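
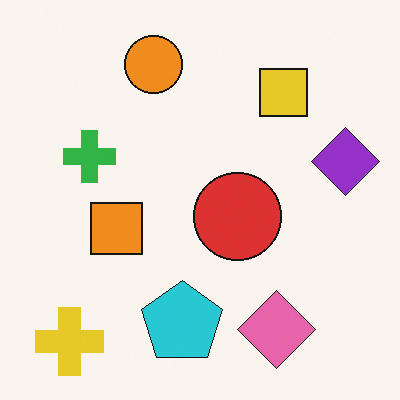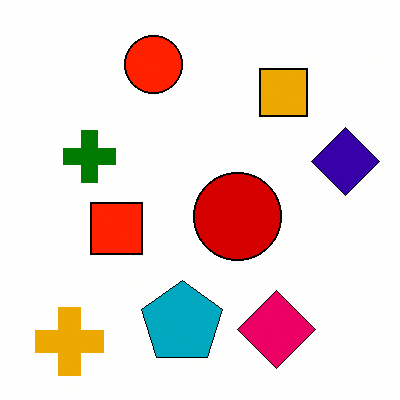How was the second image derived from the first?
The image was boosted in contrast.

Tones are pushed away from mid-grey across the whole image — a global contrast change.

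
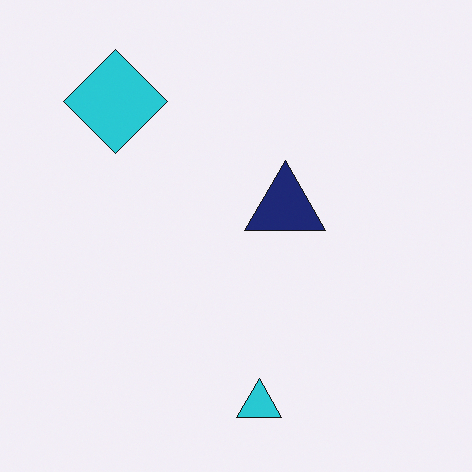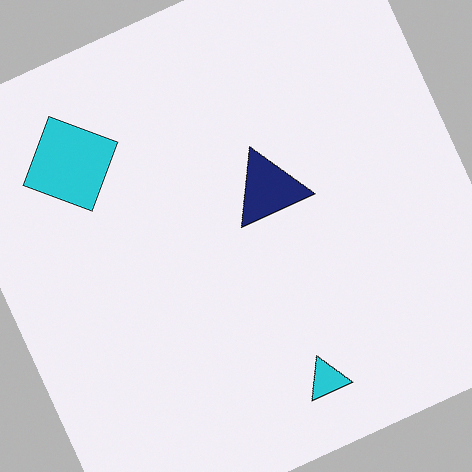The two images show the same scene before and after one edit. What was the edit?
The second image is the first rotated counter-clockwise by a clearly visible amount.

Every shape is tilted by the same angle and the image corners show triangular fill wedges — a whole-image rotation by a non-right angle.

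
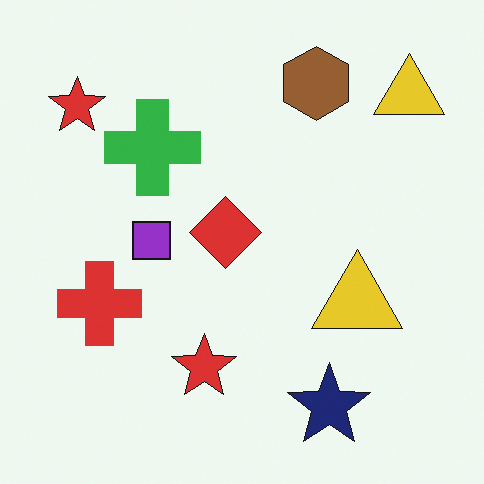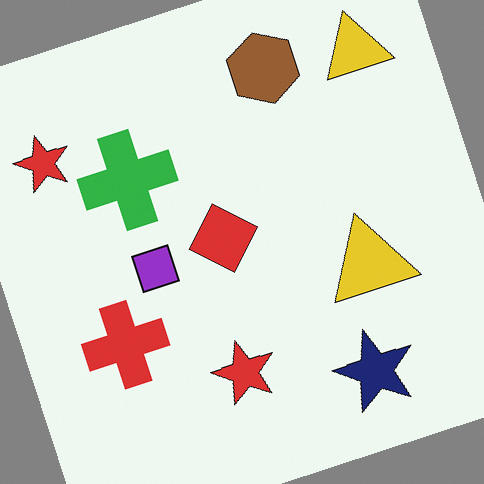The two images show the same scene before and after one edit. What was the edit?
It was rotated counter-clockwise by a clearly visible amount.

Every shape is tilted by the same angle and the image corners show triangular fill wedges — a whole-image rotation by a non-right angle.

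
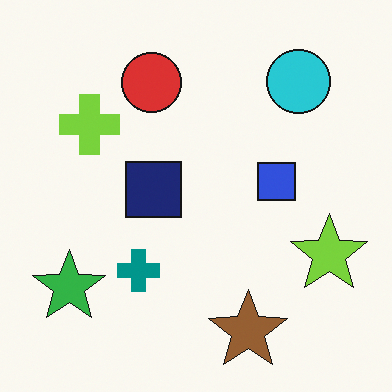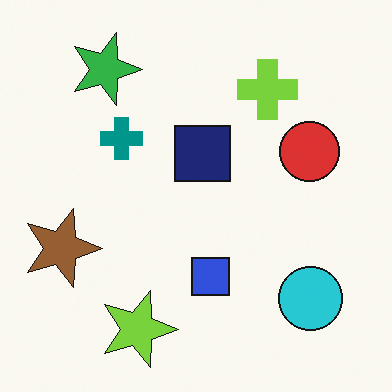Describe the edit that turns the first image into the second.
This is the original image rotated 90° clockwise.

The green star sits in the bottom-left of the first image and the top-left of the second — consistent with a whole-image 90° clockwise rotation.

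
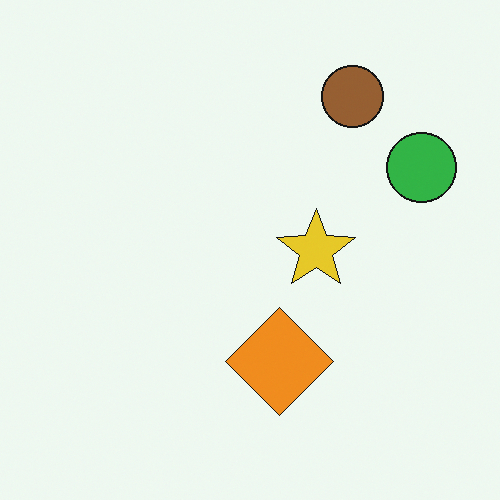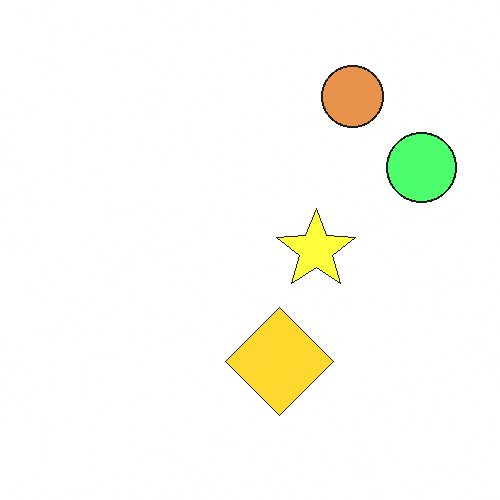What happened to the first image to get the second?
It was brightened a lot.

Every pixel — background and shapes alike — is uniformly brightened.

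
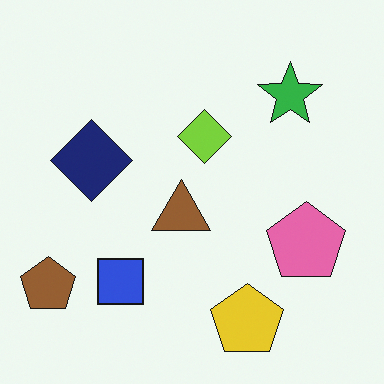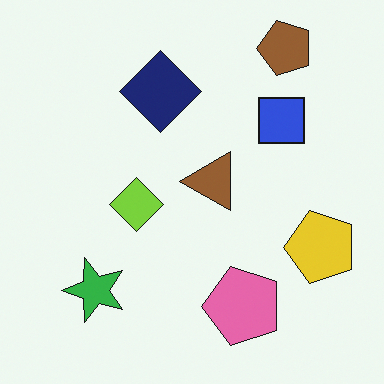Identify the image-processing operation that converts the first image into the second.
This is the original image transposed (reflected across the top-left ↔ bottom-right diagonal).

Shapes have swapped their row and column positions — what was in the top-right is now in the bottom-left — a diagonal reflection.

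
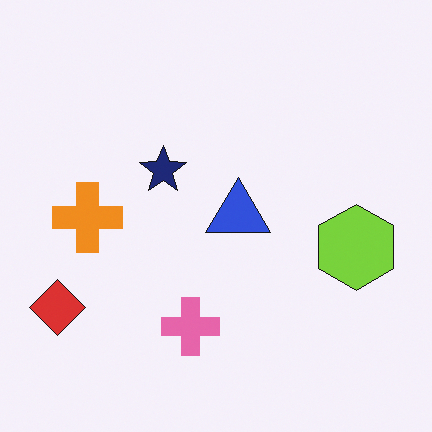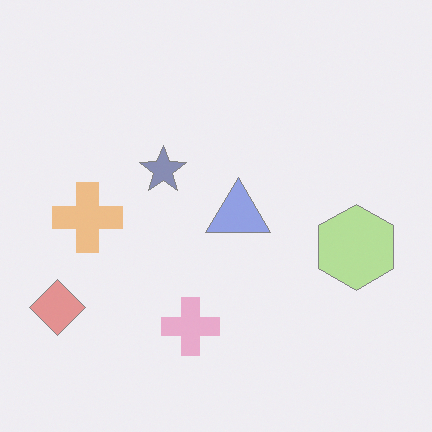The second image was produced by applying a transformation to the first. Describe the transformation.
This is the original image washed out (contrast reduced).

Tones are pushed toward mid-grey across the whole image — a global contrast change.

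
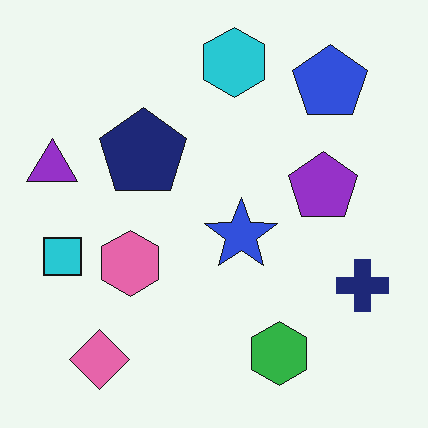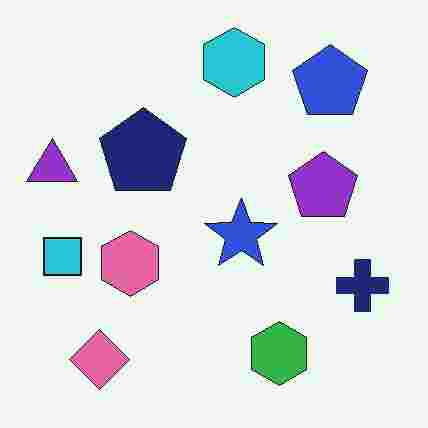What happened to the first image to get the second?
The image was degraded with heavy JPEG compression.

Blocky 8×8 compression artifacts appear around shape edges and the flat background shows ringing — characteristic JPEG degradation.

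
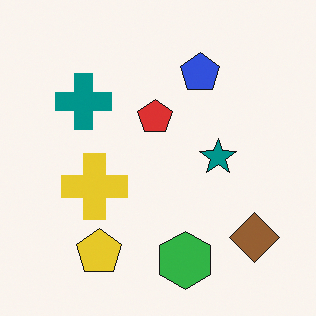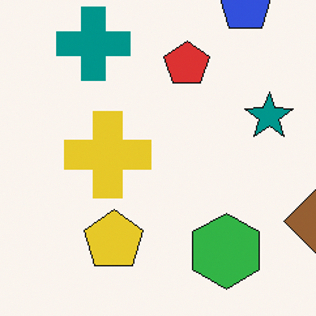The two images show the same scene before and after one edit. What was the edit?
It was cropped slightly and scaled back up.

The visible shapes are larger and the field of view is narrower; shapes near the original edges may be partly or wholly outside the frame — a crop-and-rescale.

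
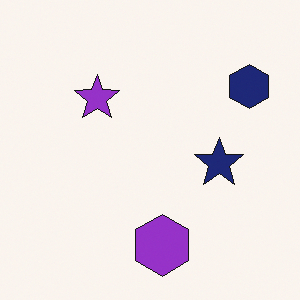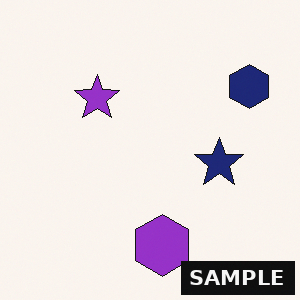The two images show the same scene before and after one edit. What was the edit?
The transformation is: watermarked with the text "SAMPLE" in the lower-right corner.

A dark label reading "SAMPLE" appears in the lower-right corner.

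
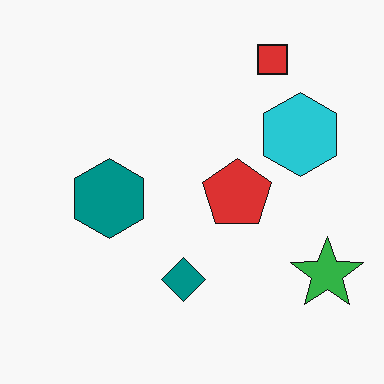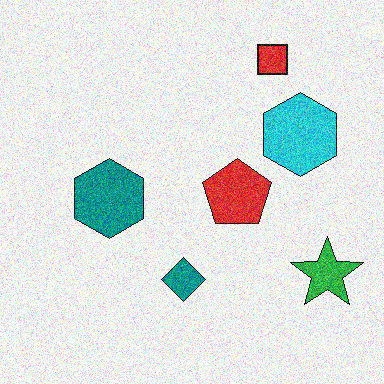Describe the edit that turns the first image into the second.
The second image is the first degraded with a thick layer of grain.

Random speckle covers the whole image, including the flat background.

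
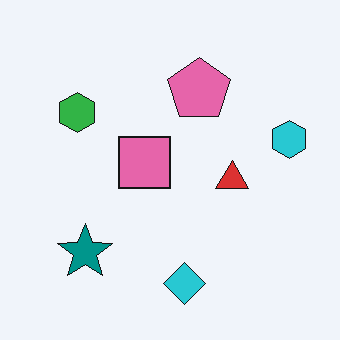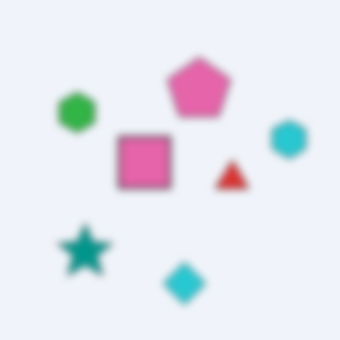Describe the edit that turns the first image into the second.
The transformation is: noticeably gaussian-blurred.

Shape edges and outlines are uniformly softened across the whole image.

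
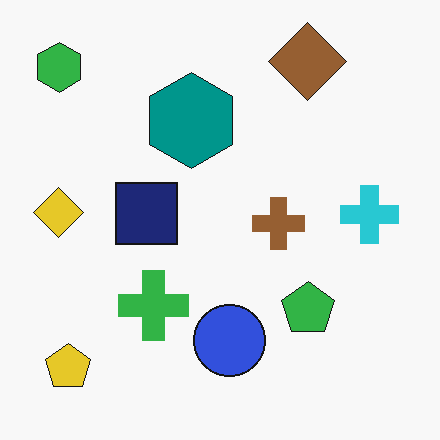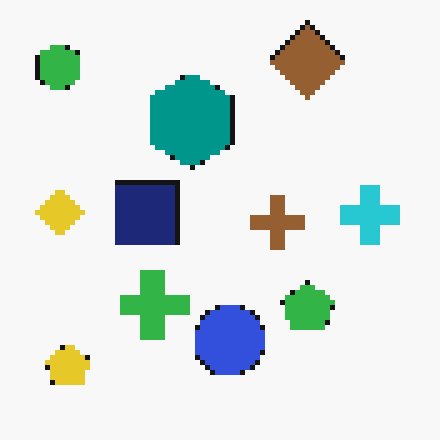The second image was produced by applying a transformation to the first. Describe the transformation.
The transformation is: lightly pixelated (a mild mosaic effect).

Shapes are reduced to large square blocks; fine edges and outlines are lost — a downscale-then-upscale (mosaic) effect.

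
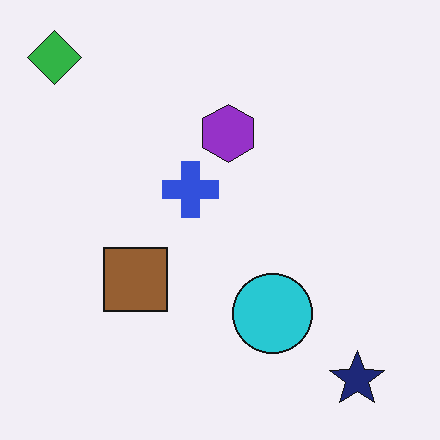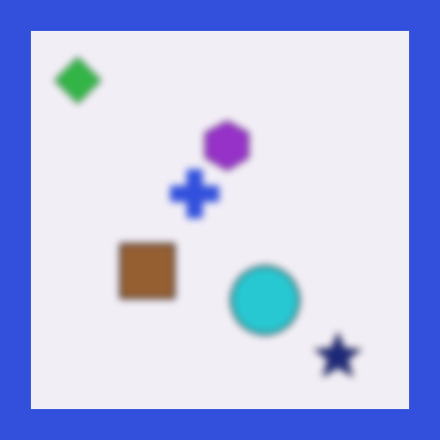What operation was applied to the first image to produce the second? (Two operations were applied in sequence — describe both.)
The image was moderately blurred, then framed with a blue border.

Shape edges and outlines are uniformly softened across the whole image. A solid blue frame runs around the edge of the second image, with the content slightly shrunk inside it.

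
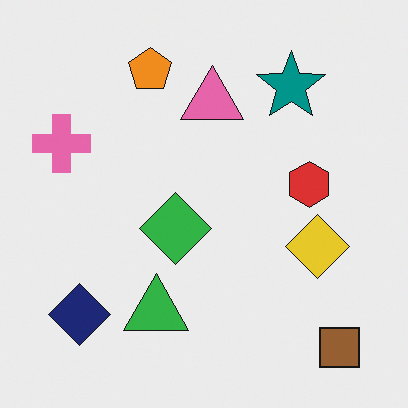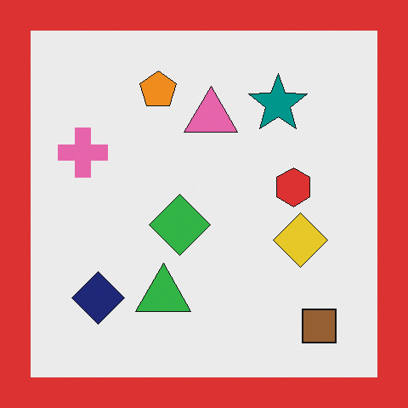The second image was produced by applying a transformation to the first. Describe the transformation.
It was framed with a red border.

A solid red frame runs around the edge of the second image, with the content slightly shrunk inside it.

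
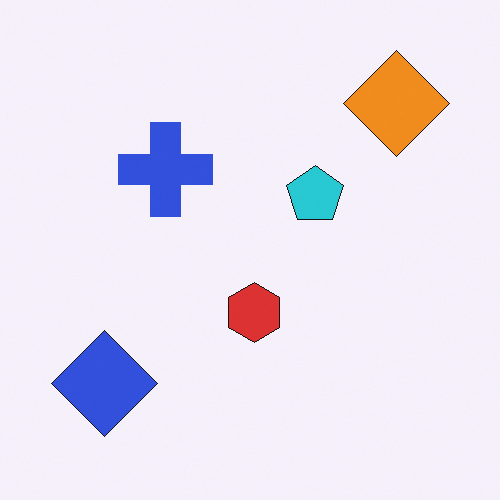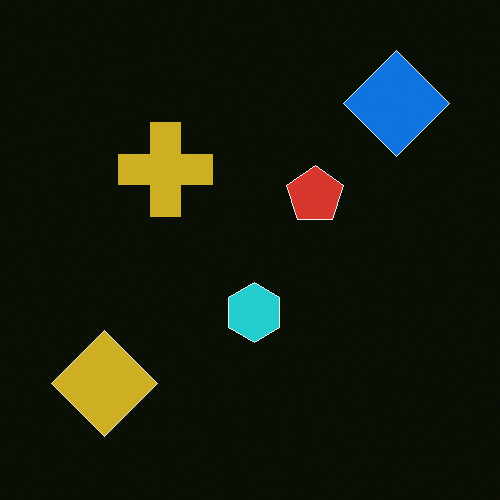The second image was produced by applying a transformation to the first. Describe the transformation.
It was color-inverted (negative).

The light background has become dark and every shape's color is its complement — a photographic negative.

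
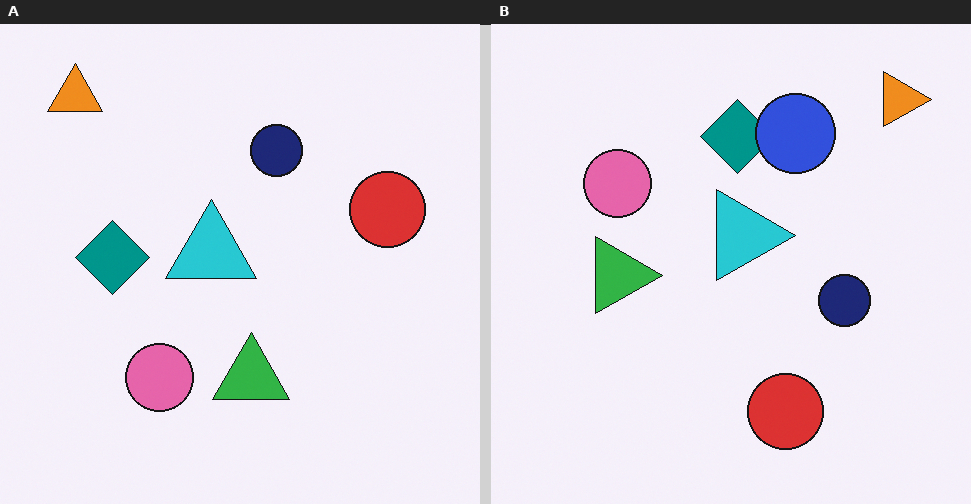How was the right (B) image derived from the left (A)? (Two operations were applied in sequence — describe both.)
Rotated 90° clockwise, then overlaid with an additional blue circle.

The orange triangle sits in the top-left of the left (A) image and the top-right of the right (B) — consistent with a whole-image 90° clockwise rotation. A blue circle appears in the right (B) image that is absent from the left (A).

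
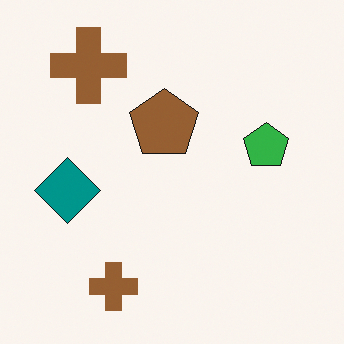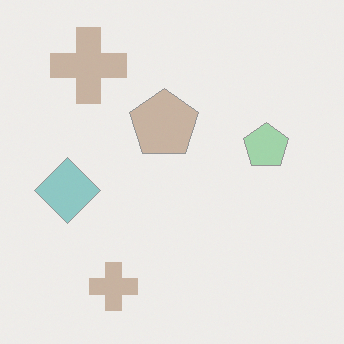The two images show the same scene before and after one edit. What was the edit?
Given much lower contrast.

Tones are pushed toward mid-grey across the whole image — a global contrast change.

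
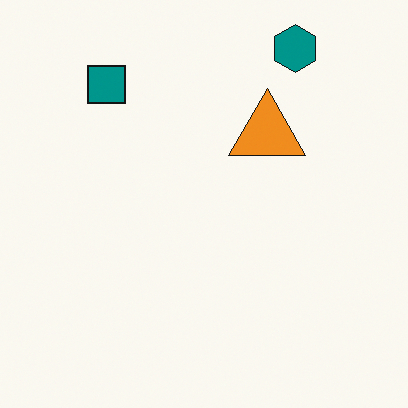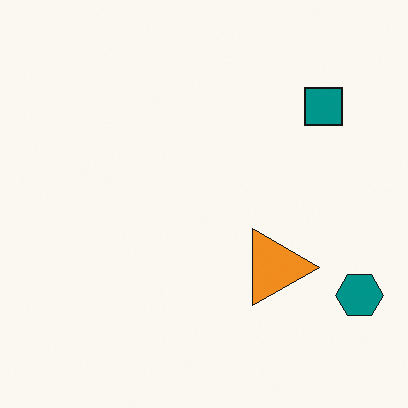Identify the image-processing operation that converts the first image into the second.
This is the original image rotated 90° clockwise.

The teal hexagon sits in the top-right of the first image and the bottom-right of the second — consistent with a whole-image 90° clockwise rotation.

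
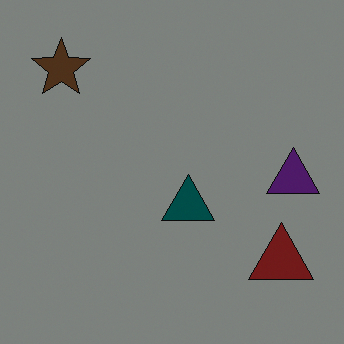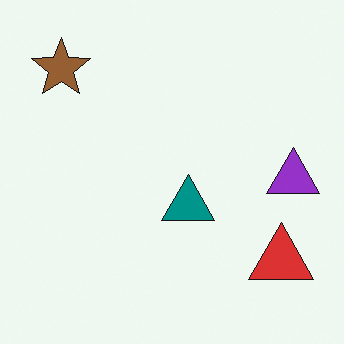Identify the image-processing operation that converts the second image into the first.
It was darkened a lot.

Every pixel — background and shapes alike — is uniformly darkened.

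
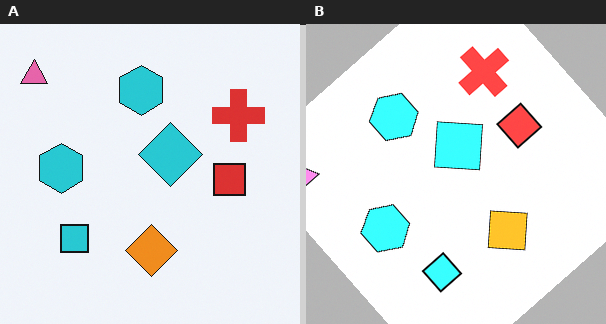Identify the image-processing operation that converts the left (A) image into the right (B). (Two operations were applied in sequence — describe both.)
The image was brightened a lot, then rotated counter-clockwise by a large amount — several tens of degrees.

Every pixel — background and shapes alike — is uniformly brightened. Every shape is tilted by the same angle and the image corners show triangular fill wedges — a whole-image rotation by a non-right angle.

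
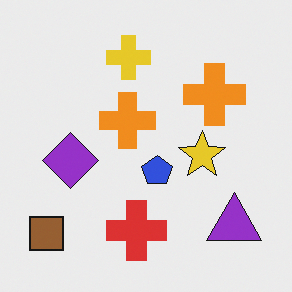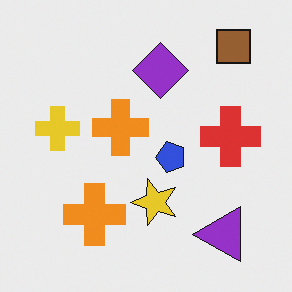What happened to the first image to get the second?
The image was transposed (reflected across the top-left ↔ bottom-right diagonal).

Shapes have swapped their row and column positions — what was in the top-right is now in the bottom-left — a diagonal reflection.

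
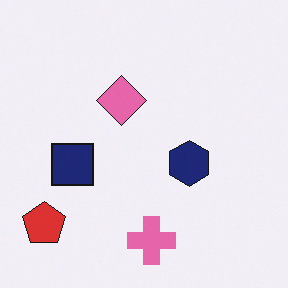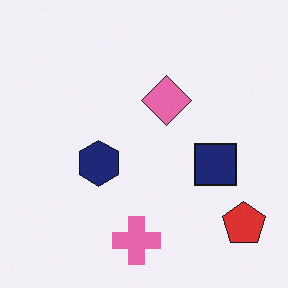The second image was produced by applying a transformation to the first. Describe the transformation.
The image was flipped horizontally (left ↔ right).

The red pentagon is in the bottom-left of the first image and the bottom-right of the second — shapes on opposite sides of the vertical midline have swapped in a mirror flip.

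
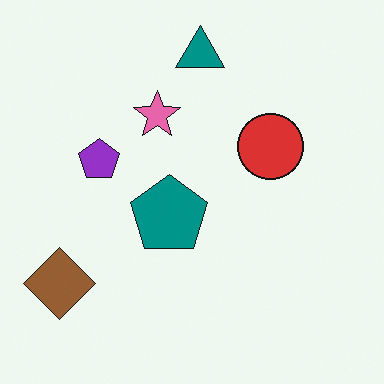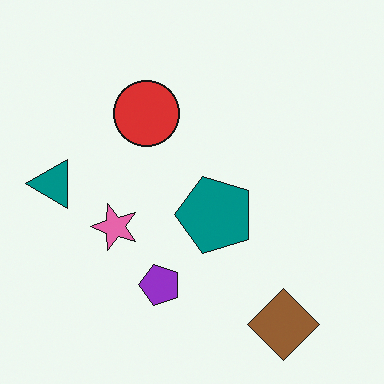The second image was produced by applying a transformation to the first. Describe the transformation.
This is the original image rotated 90° counter-clockwise.

The brown diamond sits in the bottom-left of the first image and the bottom-right of the second — consistent with a whole-image 90° counter-clockwise rotation.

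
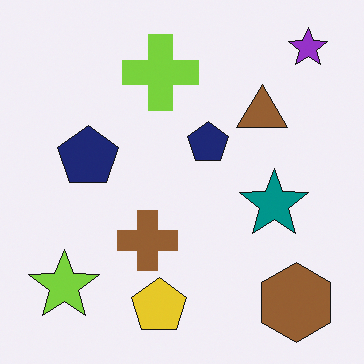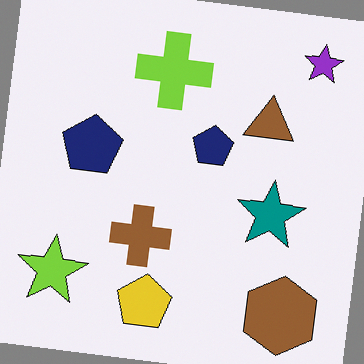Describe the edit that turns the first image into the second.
It was rotated clockwise by a slight angle.

Every shape is tilted by the same angle and the image corners show triangular fill wedges — a whole-image rotation by a non-right angle.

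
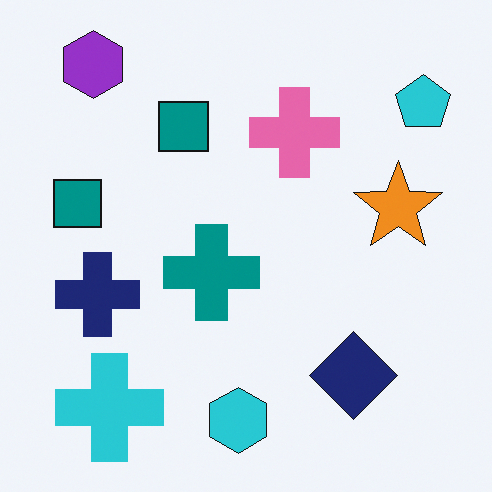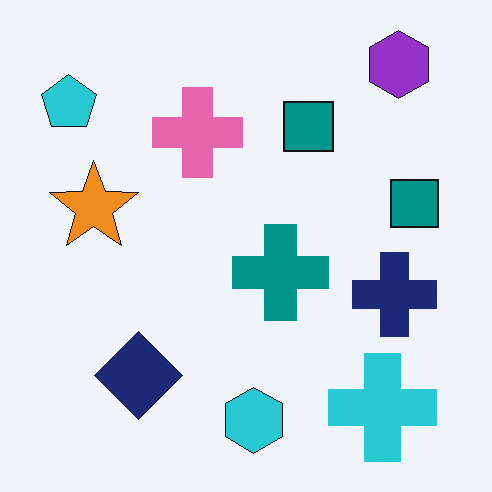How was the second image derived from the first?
The second image is the first flipped horizontally (left ↔ right).

The cyan pentagon is in the top-right of the first image and the top-left of the second — shapes on opposite sides of the vertical midline have swapped in a mirror flip.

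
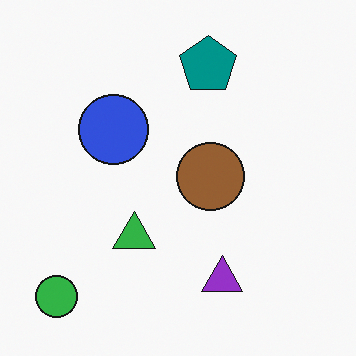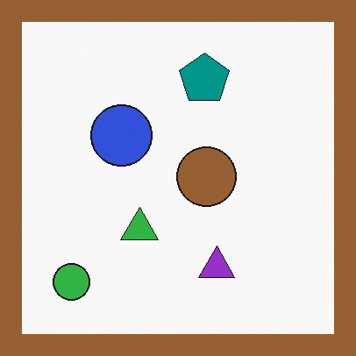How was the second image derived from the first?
The transformation is: framed with a brown border.

A solid brown frame runs around the edge of the second image, with the content slightly shrunk inside it.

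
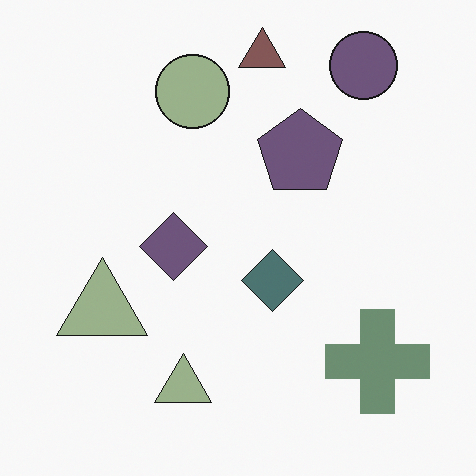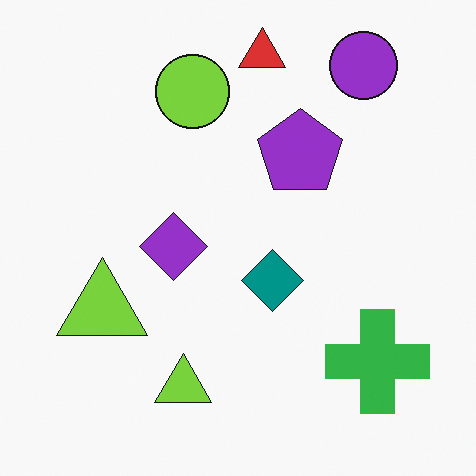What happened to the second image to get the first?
This is the original image heavily desaturated.

All colors are more muted and greyish — a global saturation change.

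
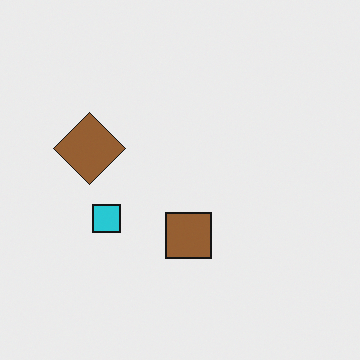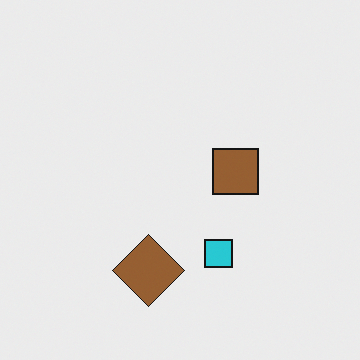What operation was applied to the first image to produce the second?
This is the original image rotated 90° counter-clockwise.

The brown diamond sits in the left of the first image and the bottom of the second — consistent with a whole-image 90° counter-clockwise rotation.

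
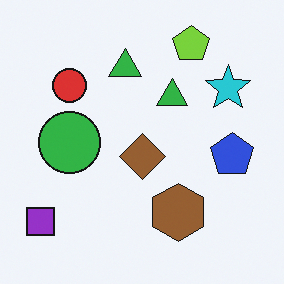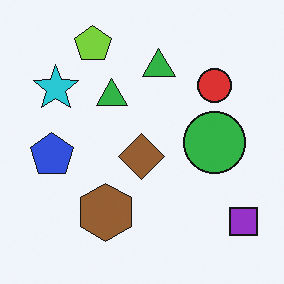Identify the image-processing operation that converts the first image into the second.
The transformation is: flipped horizontally (left ↔ right).

The purple square is in the bottom-left of the first image and the bottom-right of the second — shapes on opposite sides of the vertical midline have swapped in a mirror flip.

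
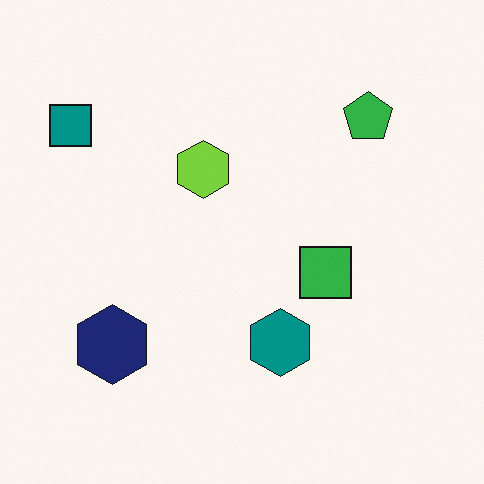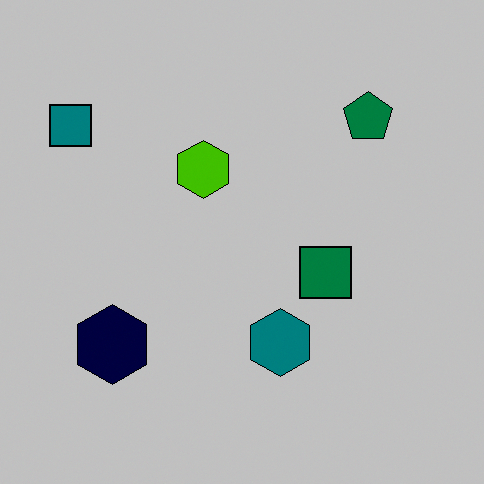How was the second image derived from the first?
The transformation is: heavily posterized to just a handful of flat colors.

Each flat color has snapped to a coarser quantized level — most visibly, the near-white background has dropped to a flat grey.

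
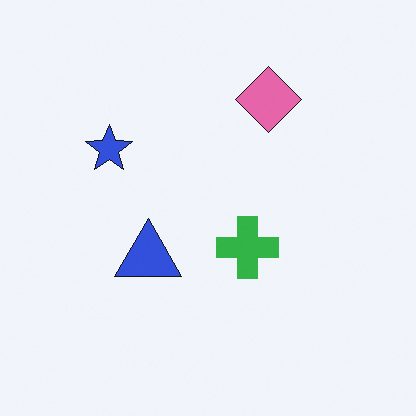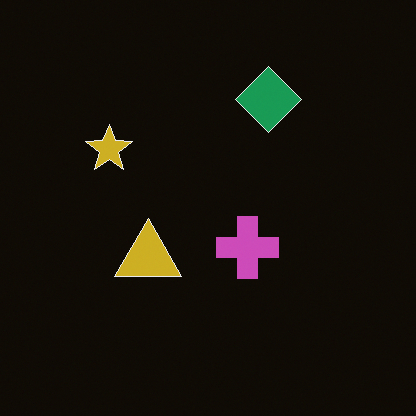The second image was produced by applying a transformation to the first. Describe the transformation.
It was color-inverted (negative).

The light background has become dark and every shape's color is its complement — a photographic negative.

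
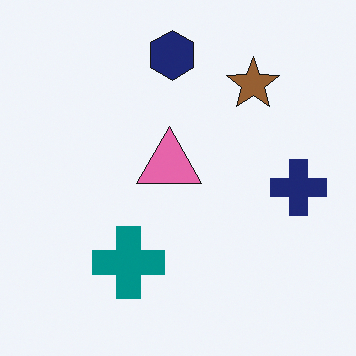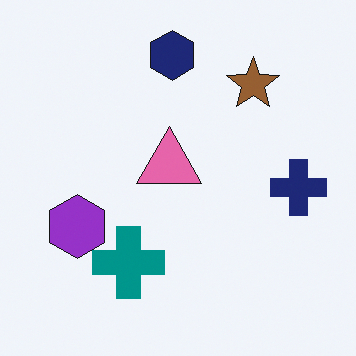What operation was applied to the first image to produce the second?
This is the original image overlaid with an additional purple hexagon.

A purple hexagon appears in the second image that is absent from the first.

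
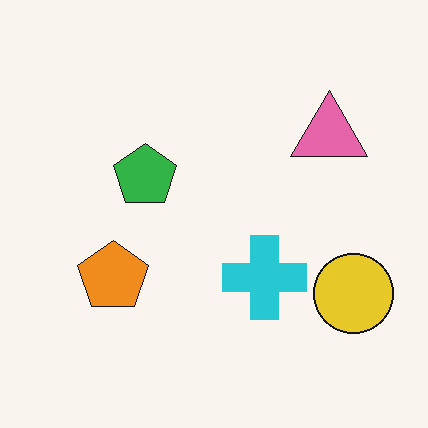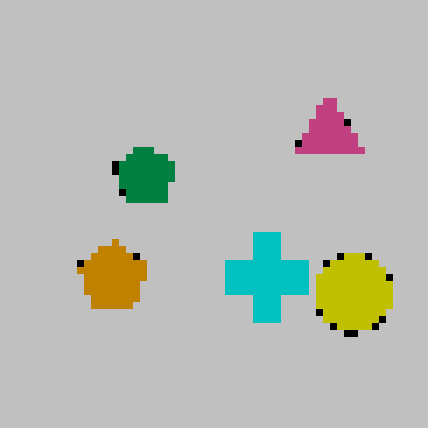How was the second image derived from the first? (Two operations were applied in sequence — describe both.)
The image was moderately pixelated, then heavily posterized to just a handful of flat colors.

Shapes are reduced to large square blocks; fine edges and outlines are lost — a downscale-then-upscale (mosaic) effect. Each flat color has snapped to a coarser quantized level — most visibly, the near-white background has dropped to a flat grey.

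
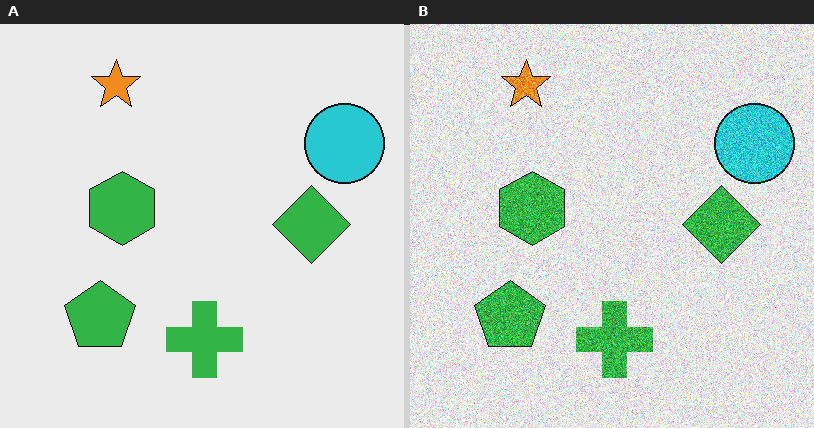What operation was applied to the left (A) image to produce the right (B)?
The image was degraded with strong gaussian noise.

Random speckle covers the whole image, including the flat background.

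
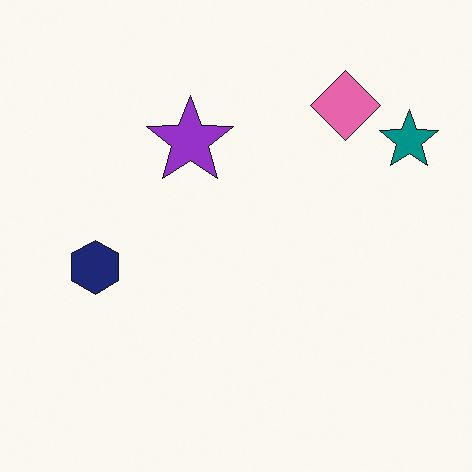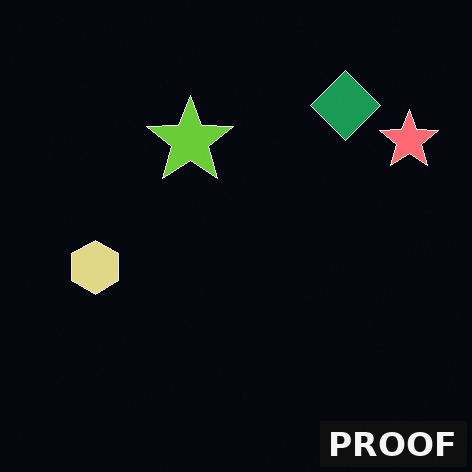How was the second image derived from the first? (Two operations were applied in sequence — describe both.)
This is the original image color-inverted (negative), then watermarked with the text "PROOF" in the lower-right corner.

The light background has become dark and every shape's color is its complement — a photographic negative. A dark label reading "PROOF" appears in the lower-right corner.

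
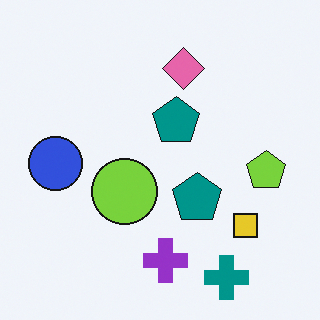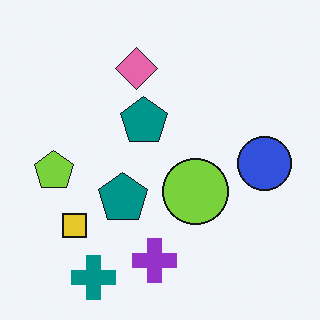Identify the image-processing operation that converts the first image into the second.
The transformation is: flipped horizontally (left ↔ right).

The lime pentagon is in the right of the first image and the left of the second — shapes on opposite sides of the vertical midline have swapped in a mirror flip.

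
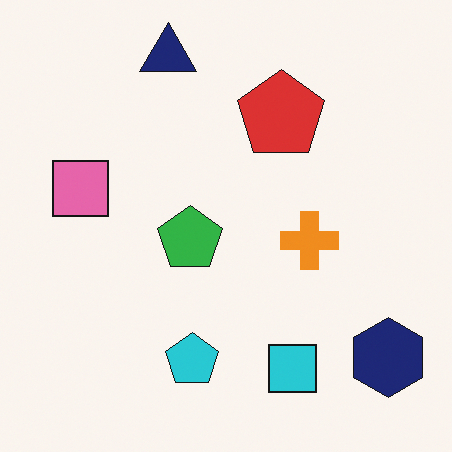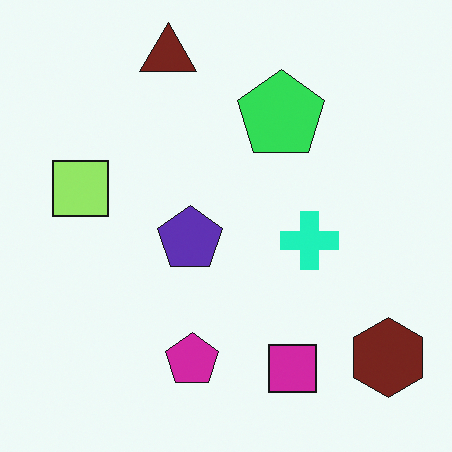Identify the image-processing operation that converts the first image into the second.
The image was hue-shifted by a moderate amount.

Every shape's color has rotated by the same amount around the hue wheel — a uniform hue shift.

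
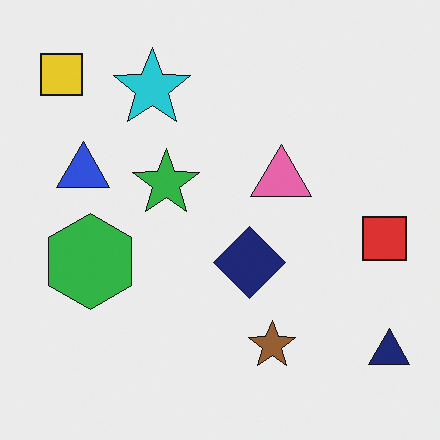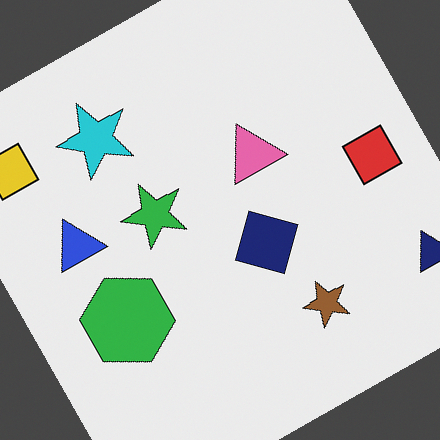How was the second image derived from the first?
The image was rotated counter-clockwise by a clearly visible amount.

Every shape is tilted by the same angle and the image corners show triangular fill wedges — a whole-image rotation by a non-right angle.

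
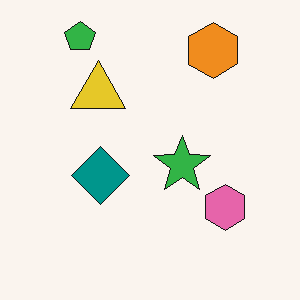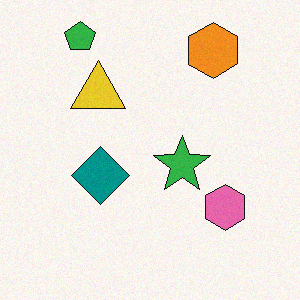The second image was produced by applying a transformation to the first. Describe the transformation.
The transformation is: degraded with a light layer of grain.

Random speckle covers the whole image, including the flat background.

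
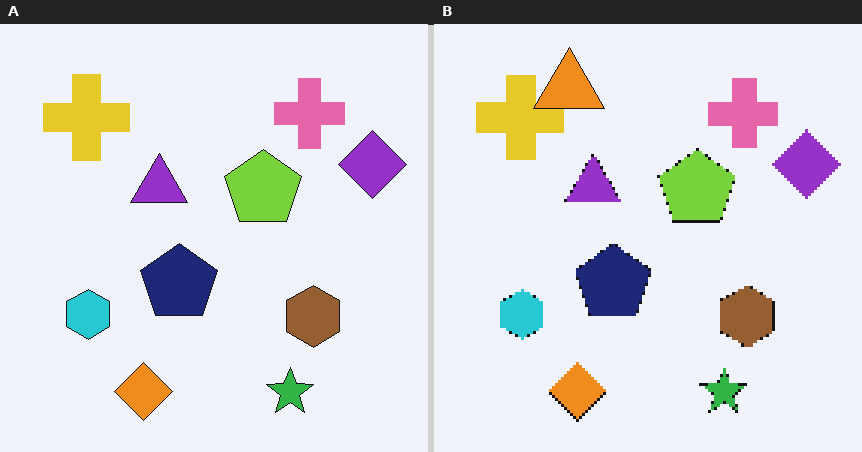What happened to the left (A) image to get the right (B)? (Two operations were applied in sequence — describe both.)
The image was lightly pixelated (a mild mosaic effect), then overlaid with an additional orange triangle.

Shapes are reduced to large square blocks; fine edges and outlines are lost — a downscale-then-upscale (mosaic) effect. An orange triangle appears in the right (B) image that is absent from the left (A).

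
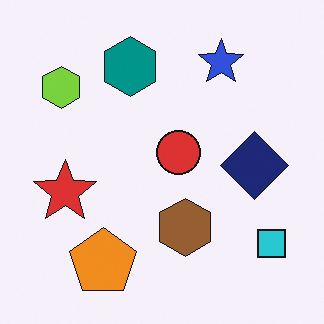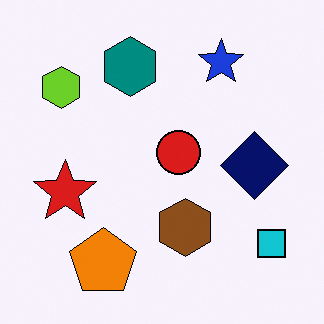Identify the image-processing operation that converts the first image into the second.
It was given slightly increased contrast.

Tones are pushed away from mid-grey across the whole image — a global contrast change.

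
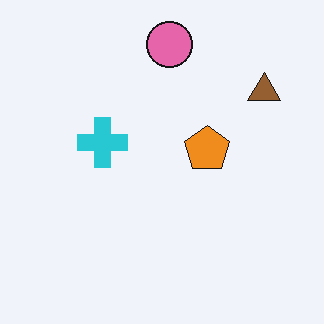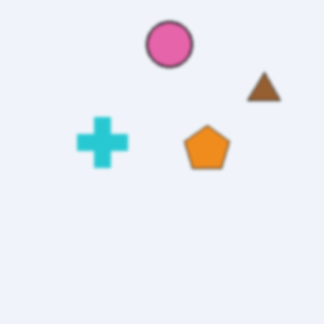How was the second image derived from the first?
The image was lightly blurred.

Shape edges and outlines are uniformly softened across the whole image.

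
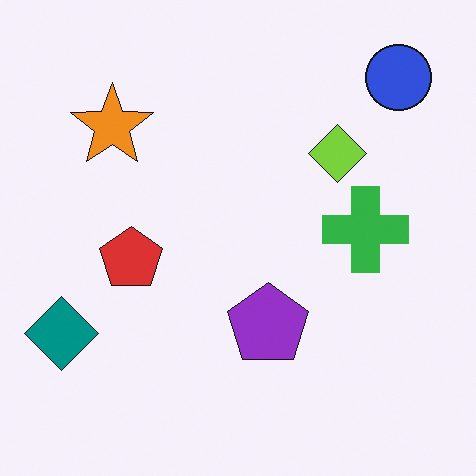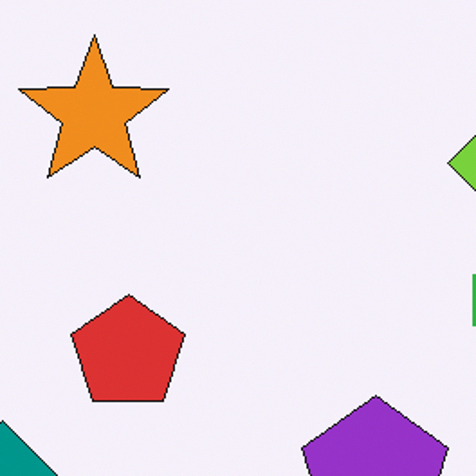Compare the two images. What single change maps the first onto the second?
The transformation is: cropped to a noticeably smaller region and rescaled.

The visible shapes are larger and the field of view is narrower; shapes near the original edges may be partly or wholly outside the frame — a crop-and-rescale.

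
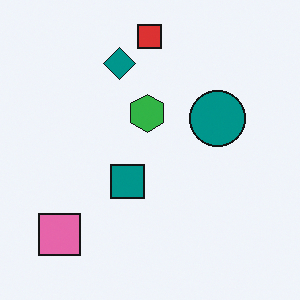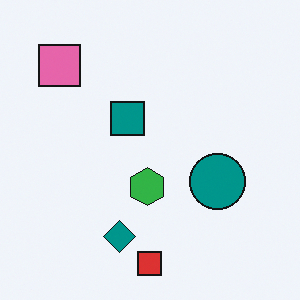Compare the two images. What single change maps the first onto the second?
Flipped vertically (top ↔ bottom).

The red square is in the top of the first image and the bottom of the second — shapes on opposite sides of the horizontal midline have swapped in a mirror flip.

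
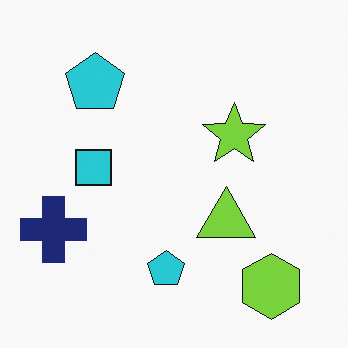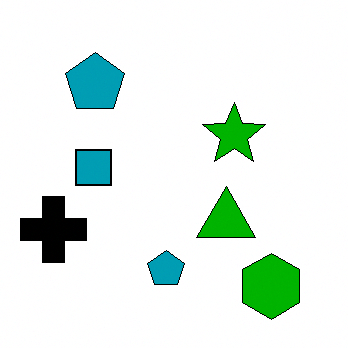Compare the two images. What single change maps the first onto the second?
The transformation is: boosted in contrast.

Tones are pushed away from mid-grey across the whole image — a global contrast change.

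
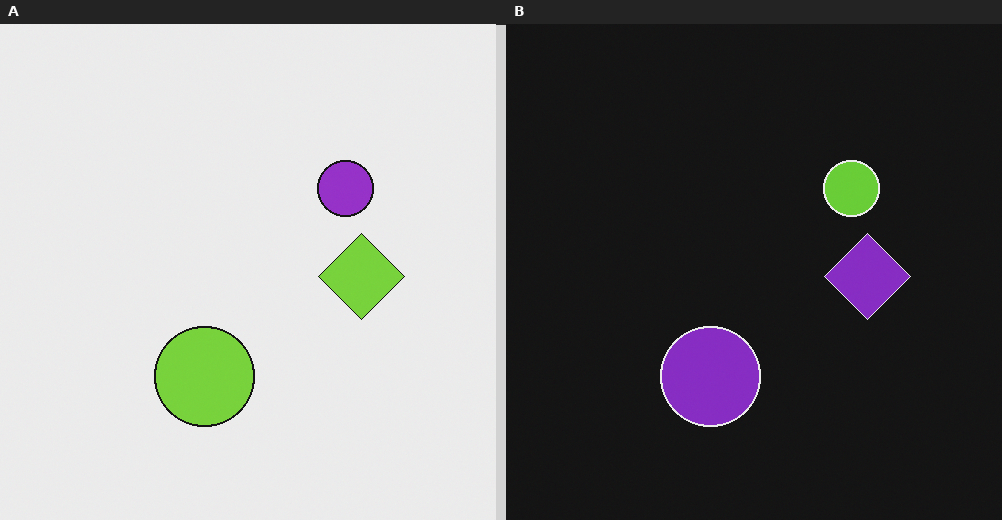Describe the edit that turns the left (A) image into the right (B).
The image was color-inverted (negative).

The light background has become dark and every shape's color is its complement — a photographic negative.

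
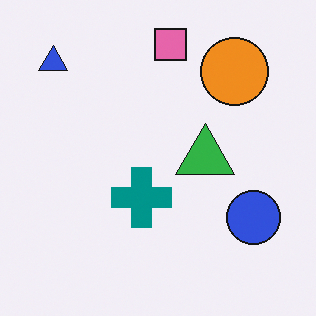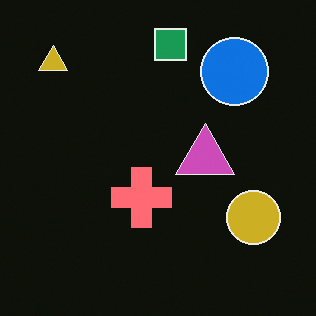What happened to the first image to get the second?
This is the original image color-inverted (negative).

The light background has become dark and every shape's color is its complement — a photographic negative.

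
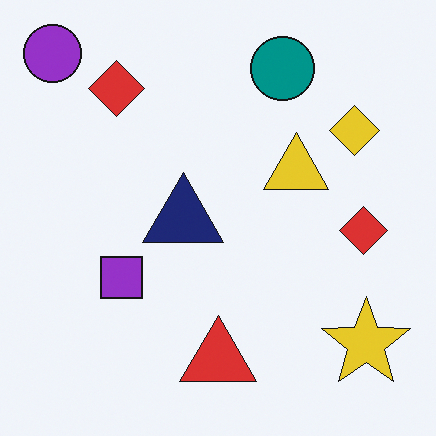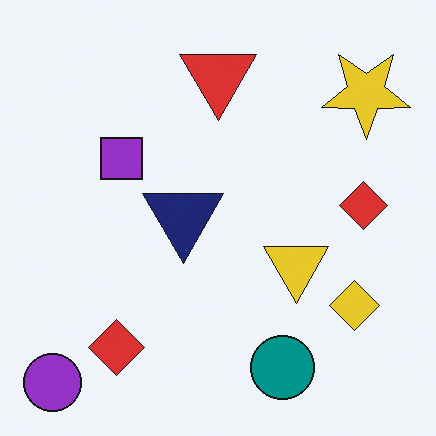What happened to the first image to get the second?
This is the original image flipped vertically (top ↔ bottom).

The purple circle is in the top-left of the first image and the bottom-left of the second — shapes on opposite sides of the horizontal midline have swapped in a mirror flip.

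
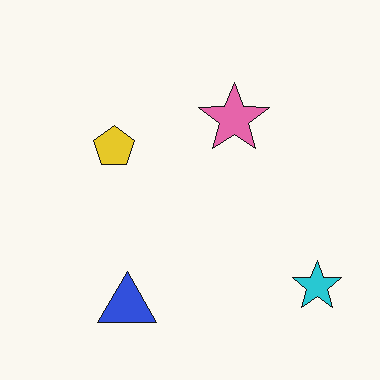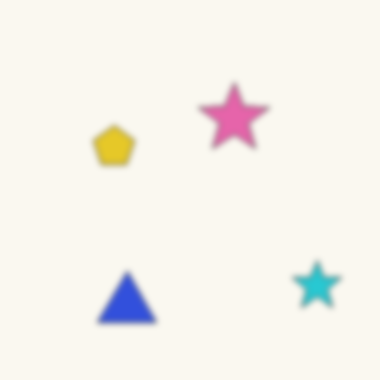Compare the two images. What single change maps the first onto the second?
Noticeably gaussian-blurred.

Shape edges and outlines are uniformly softened across the whole image.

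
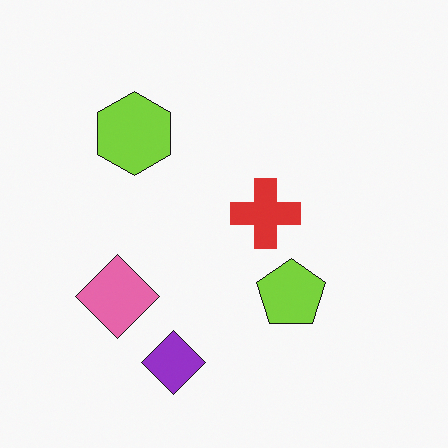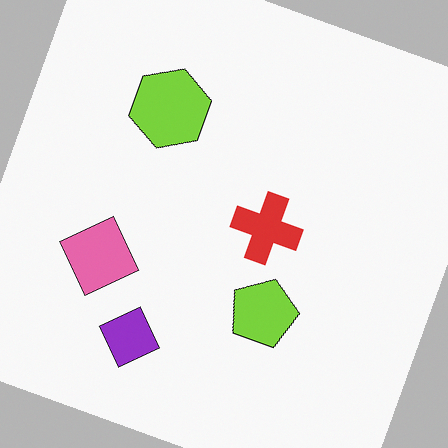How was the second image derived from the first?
The second image is the first rotated clockwise by a clearly visible amount.

Every shape is tilted by the same angle and the image corners show triangular fill wedges — a whole-image rotation by a non-right angle.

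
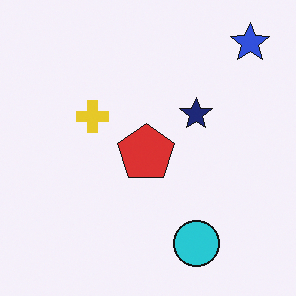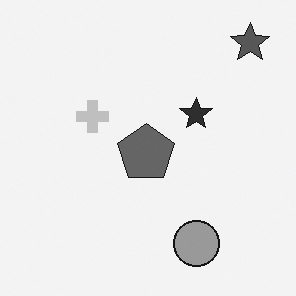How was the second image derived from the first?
Converted to grayscale.

All color is removed — every shape is now a shade of grey.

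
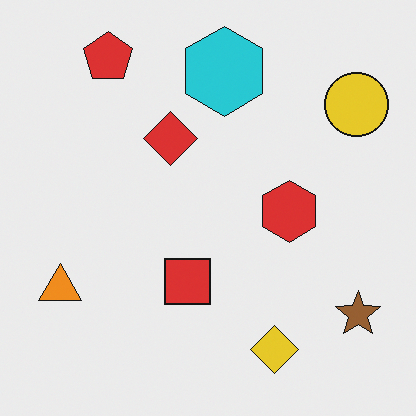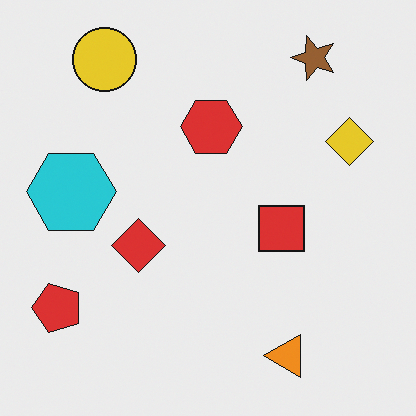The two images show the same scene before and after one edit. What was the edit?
This is the original image rotated 90° counter-clockwise.

The brown star sits in the bottom-right of the first image and the top-right of the second — consistent with a whole-image 90° counter-clockwise rotation.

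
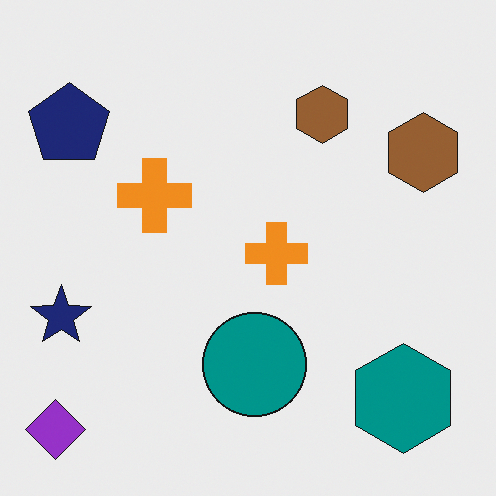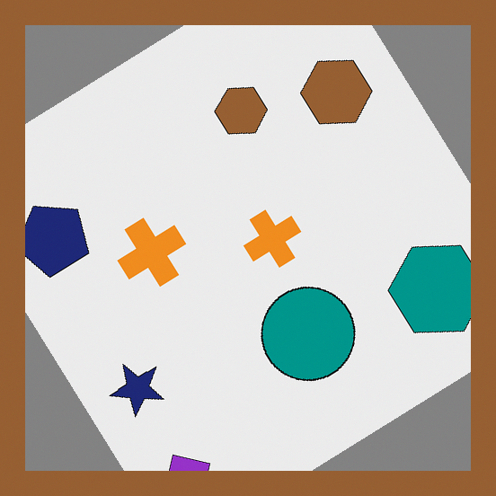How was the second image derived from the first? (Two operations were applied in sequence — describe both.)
The image was rotated counter-clockwise by a large amount — several tens of degrees, then framed with a brown border.

Every shape is tilted by the same angle and the image corners show triangular fill wedges — a whole-image rotation by a non-right angle. A solid brown frame runs around the edge of the second image, with the content slightly shrunk inside it.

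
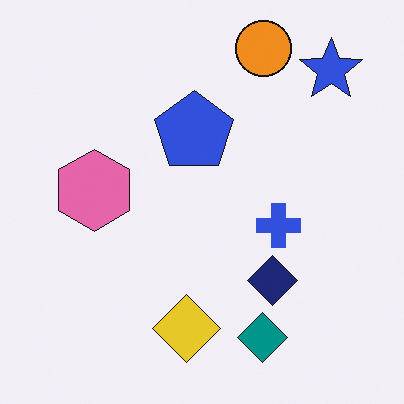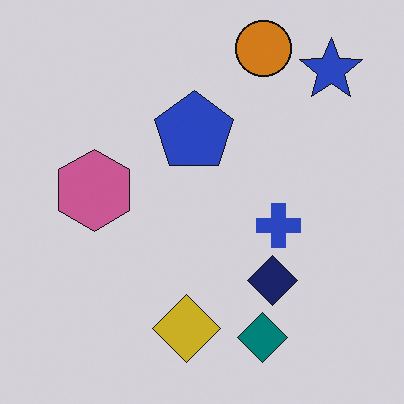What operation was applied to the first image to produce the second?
The second image is the first darkened a little.

Every pixel — background and shapes alike — is uniformly darkened.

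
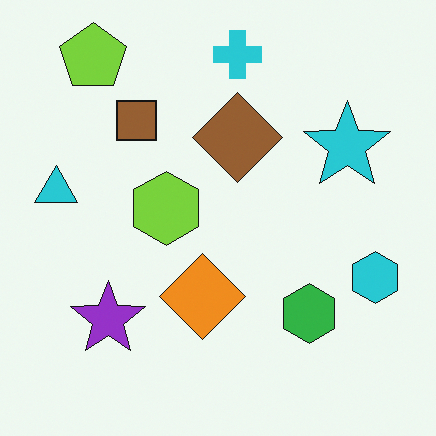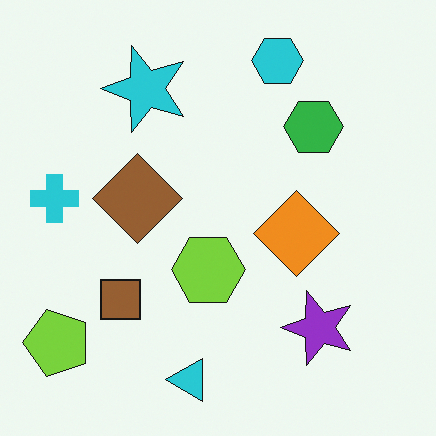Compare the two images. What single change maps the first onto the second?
It was rotated 90° counter-clockwise.

The lime pentagon sits in the top-left of the first image and the bottom-left of the second — consistent with a whole-image 90° counter-clockwise rotation.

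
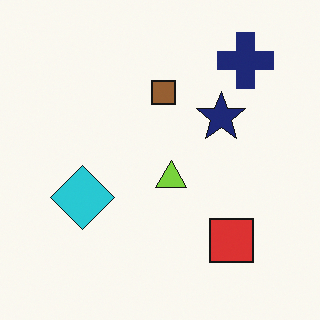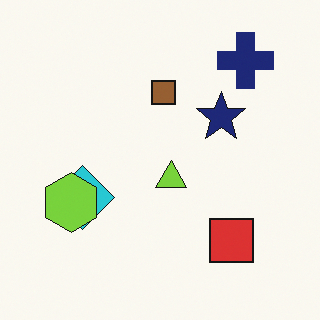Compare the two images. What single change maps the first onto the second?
Overlaid with an additional lime hexagon.

A lime hexagon appears in the second image that is absent from the first.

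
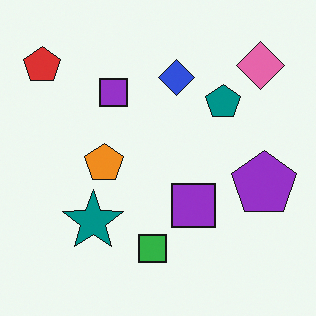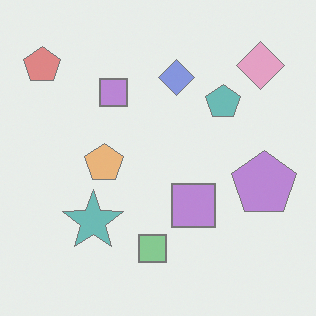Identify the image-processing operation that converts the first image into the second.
This is the original image washed out (contrast reduced).

Tones are pushed toward mid-grey across the whole image — a global contrast change.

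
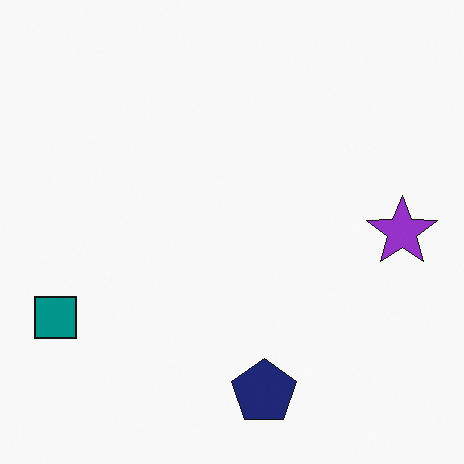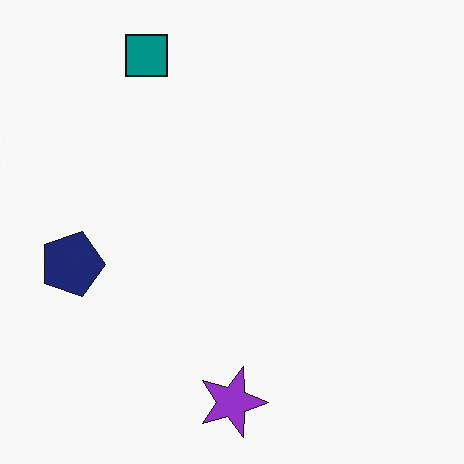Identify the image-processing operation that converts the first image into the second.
It was rotated 90° clockwise.

The teal square sits in the bottom-left of the first image and the top-left of the second — consistent with a whole-image 90° clockwise rotation.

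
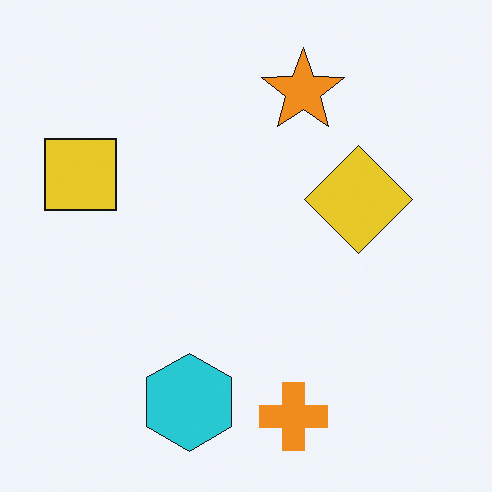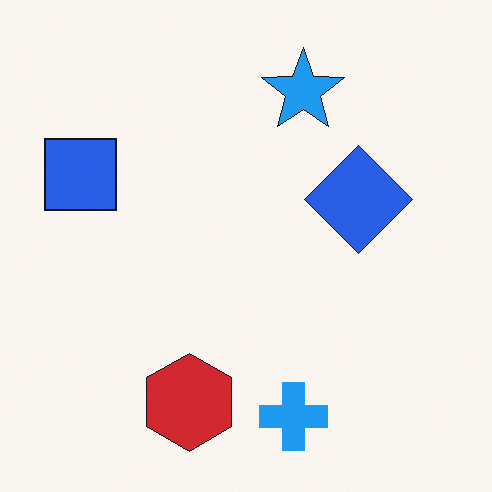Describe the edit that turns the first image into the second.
The second image is the first hue-shifted through roughly half the color wheel.

Every shape's color has rotated by the same amount around the hue wheel — a uniform hue shift.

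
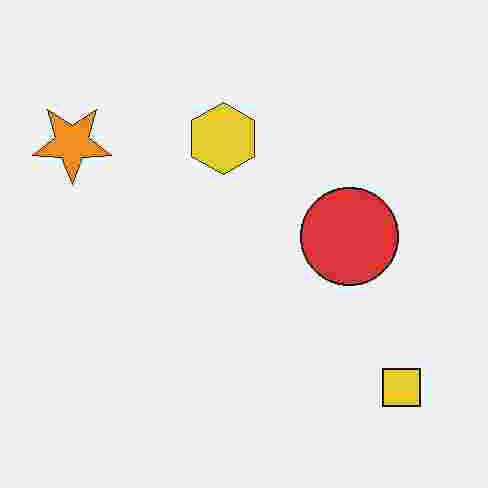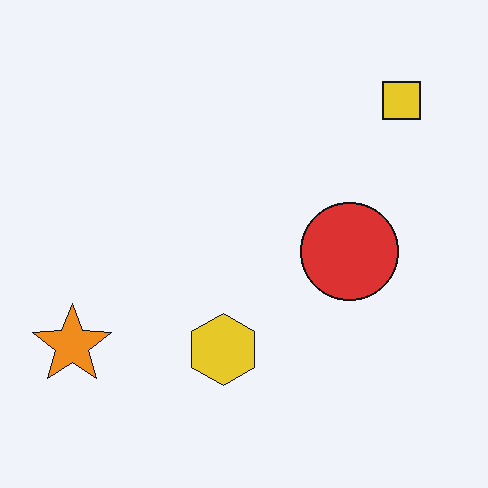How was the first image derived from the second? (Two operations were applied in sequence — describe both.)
This is the original image degraded with heavy JPEG compression, then flipped vertically (top ↔ bottom).

Blocky 8×8 compression artifacts appear around shape edges and the flat background shows ringing — characteristic JPEG degradation. The yellow square is in the top-right of the second image and the bottom-right of the first — shapes on opposite sides of the horizontal midline have swapped in a mirror flip.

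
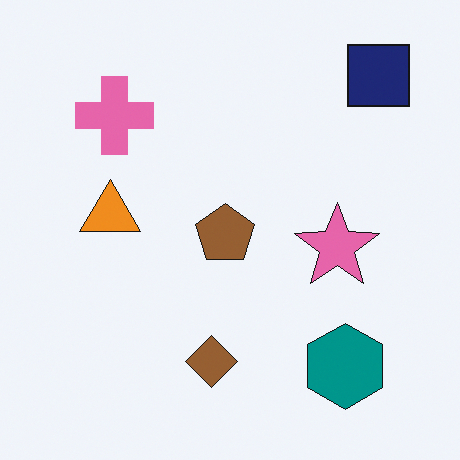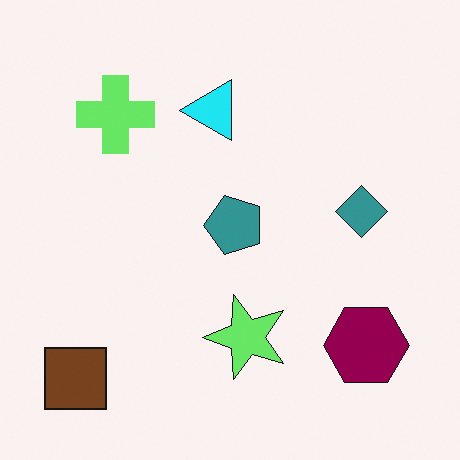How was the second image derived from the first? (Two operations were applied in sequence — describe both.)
The second image is the first transposed (reflected across the top-left ↔ bottom-right diagonal), then hue-shifted through roughly a third of the color wheel.

Shapes have swapped their row and column positions — what was in the top-right is now in the bottom-left — a diagonal reflection. Every shape's color has rotated by the same amount around the hue wheel — a uniform hue shift.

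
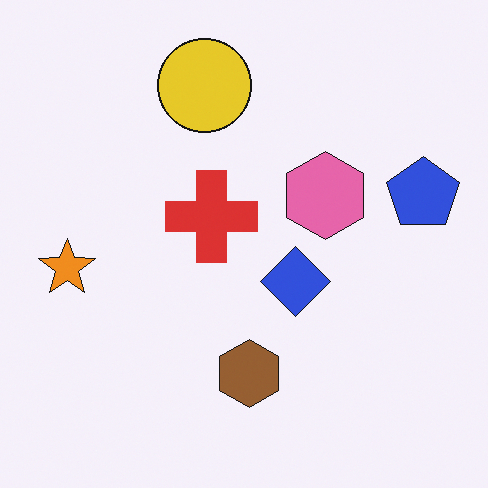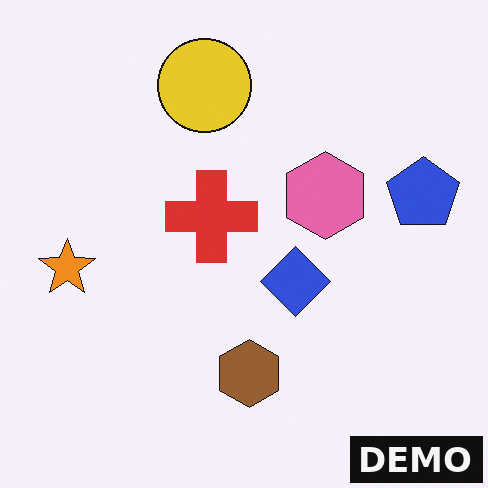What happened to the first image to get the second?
This is the original image watermarked with the text "DEMO" in the lower-right corner.

A dark label reading "DEMO" appears in the lower-right corner.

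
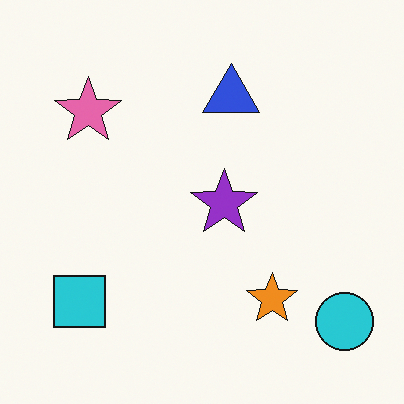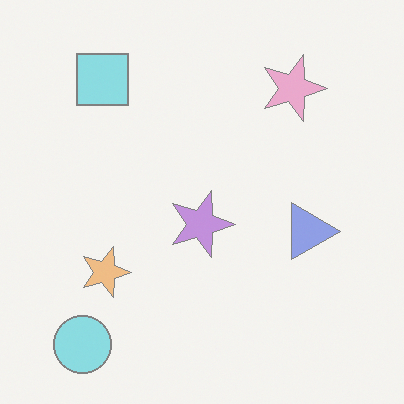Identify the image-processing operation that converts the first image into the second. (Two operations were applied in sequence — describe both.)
The second image is the first rotated 90° clockwise, then washed out (contrast reduced).

The cyan circle sits in the bottom-right of the first image and the bottom-left of the second — consistent with a whole-image 90° clockwise rotation. Tones are pushed toward mid-grey across the whole image — a global contrast change.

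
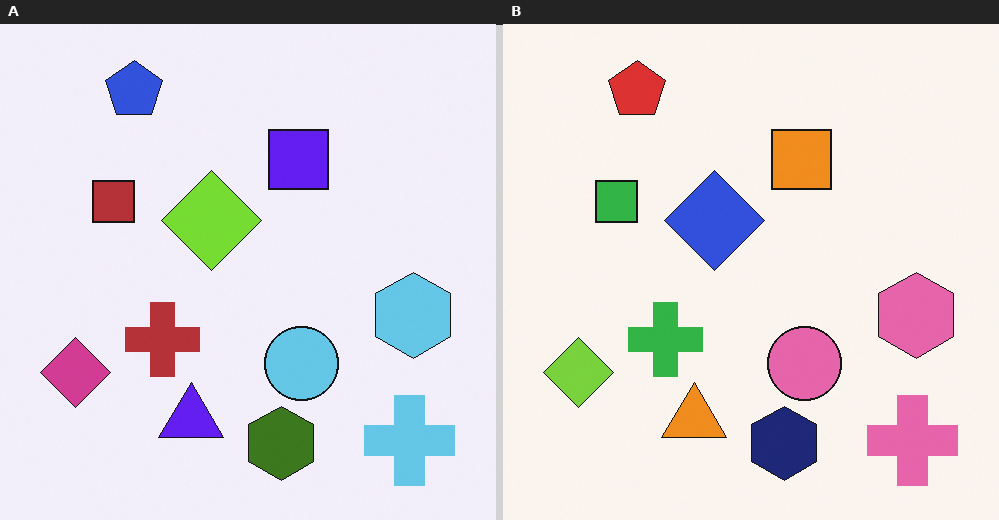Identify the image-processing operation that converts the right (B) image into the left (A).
It was hue-shifted by a large amount.

Every shape's color has rotated by the same amount around the hue wheel — a uniform hue shift.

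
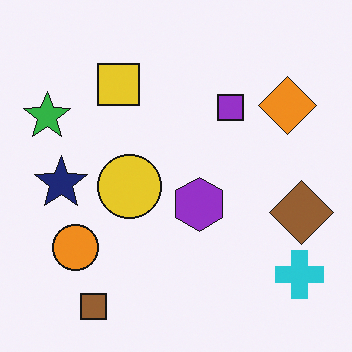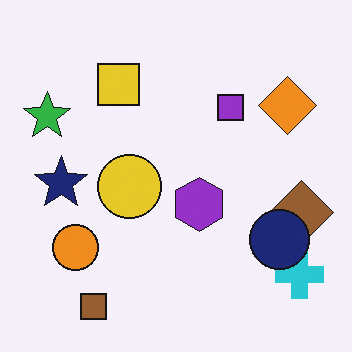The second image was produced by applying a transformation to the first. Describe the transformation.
This is the original image overlaid with an additional navy circle.

A navy circle appears in the second image that is absent from the first.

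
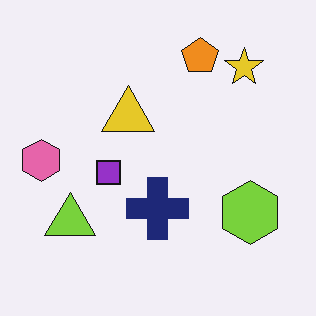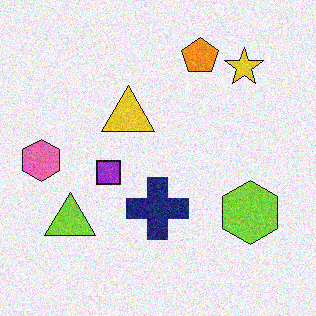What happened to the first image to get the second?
Degraded with visible gaussian noise.

Random speckle covers the whole image, including the flat background.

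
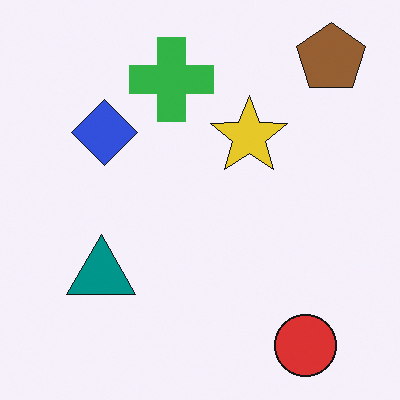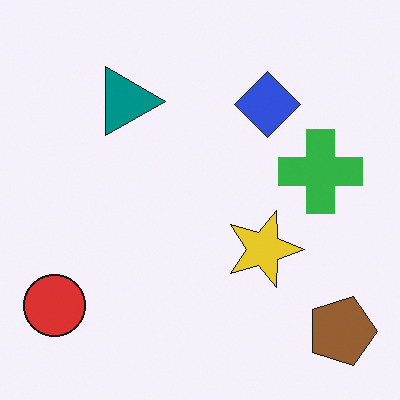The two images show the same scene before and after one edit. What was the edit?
Rotated 90° clockwise.

The brown pentagon sits in the top-right of the first image and the bottom-right of the second — consistent with a whole-image 90° clockwise rotation.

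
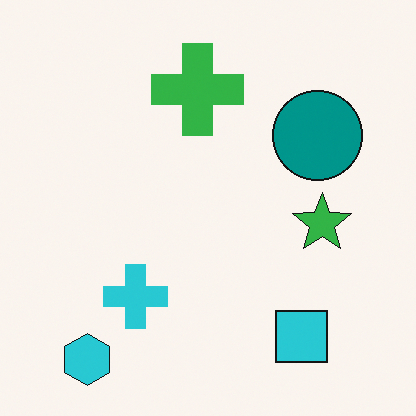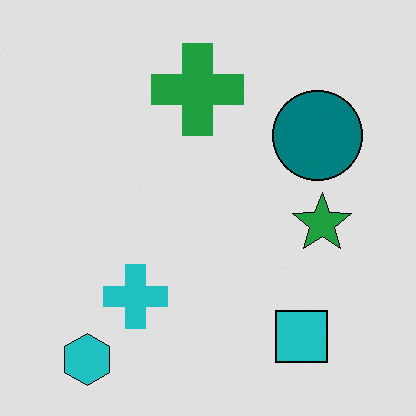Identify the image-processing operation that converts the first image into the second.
Posterized to a reduced palette.

Each flat color has snapped to a coarser quantized level — most visibly, the near-white background has dropped to a flat grey.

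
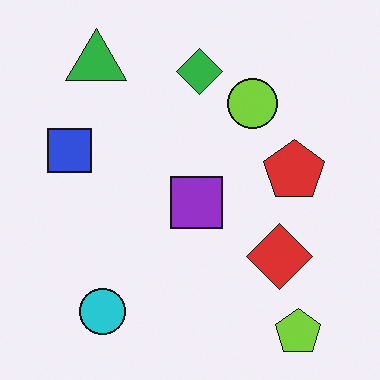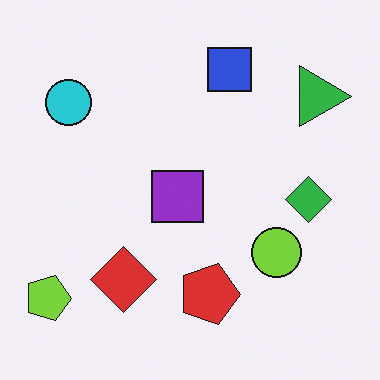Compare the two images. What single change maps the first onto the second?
This is the original image rotated 90° clockwise.

The lime pentagon sits in the bottom-right of the first image and the bottom-left of the second — consistent with a whole-image 90° clockwise rotation.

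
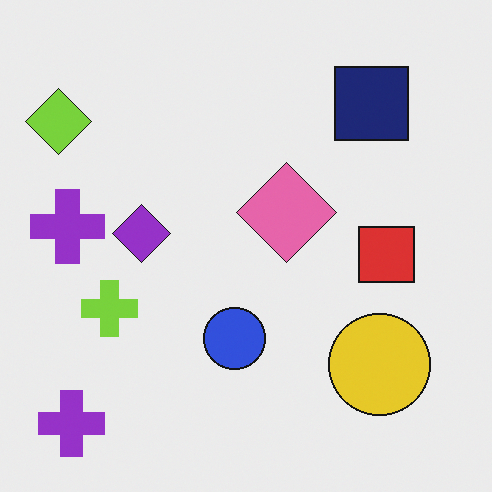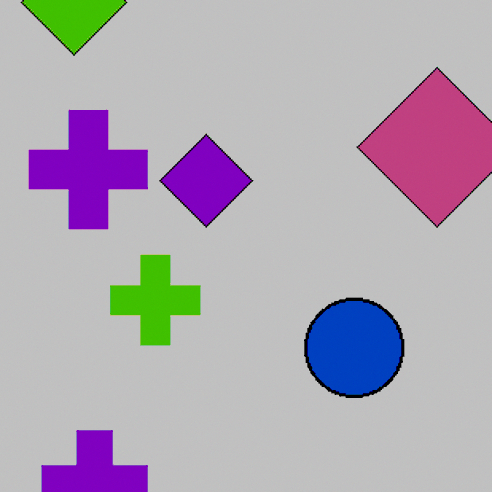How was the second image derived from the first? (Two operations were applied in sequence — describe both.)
The second image is the first cropped to a modestly smaller region and rescaled, then heavily posterized to just a handful of flat colors.

The visible shapes are larger and the field of view is narrower; shapes near the original edges may be partly or wholly outside the frame — a crop-and-rescale. Each flat color has snapped to a coarser quantized level — most visibly, the near-white background has dropped to a flat grey.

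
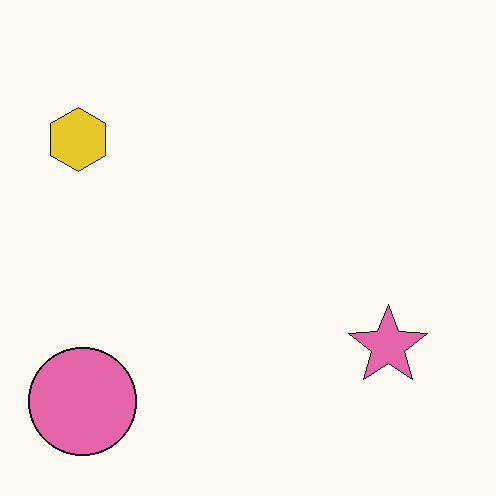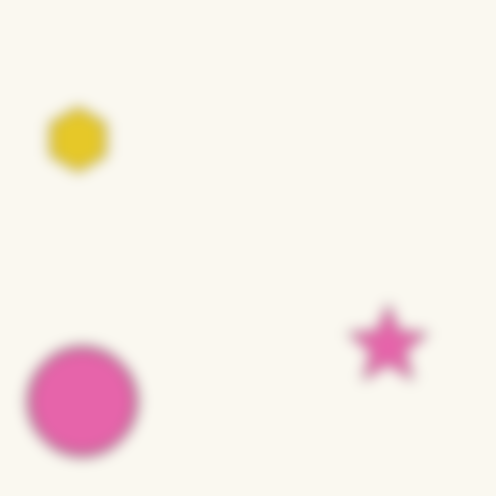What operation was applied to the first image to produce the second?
It was strongly gaussian-blurred.

Shape edges and outlines are uniformly softened across the whole image.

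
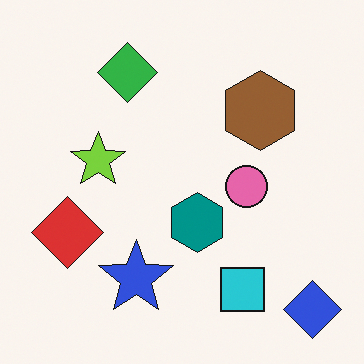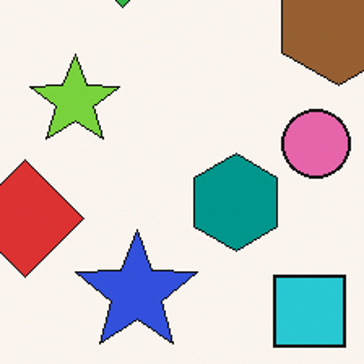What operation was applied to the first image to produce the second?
The second image is the first cropped to a noticeably smaller region and rescaled.

The visible shapes are larger and the field of view is narrower; shapes near the original edges may be partly or wholly outside the frame — a crop-and-rescale.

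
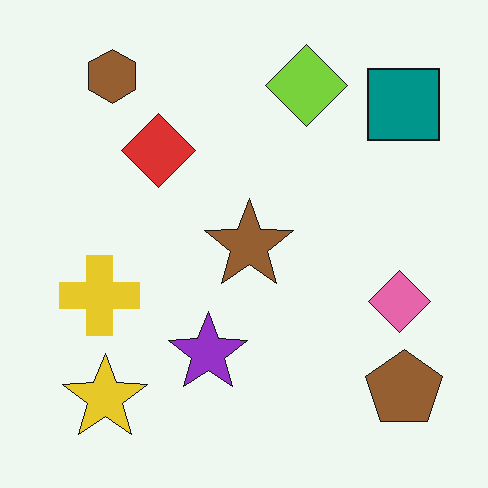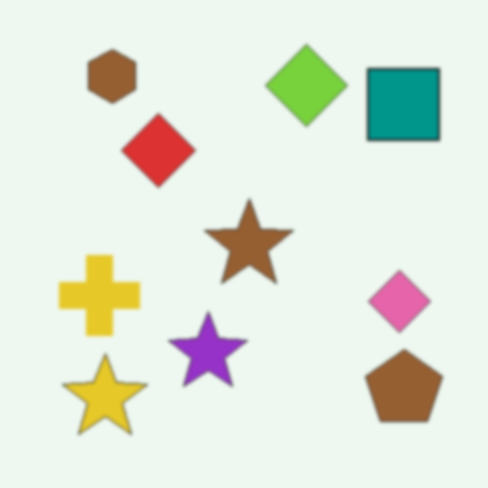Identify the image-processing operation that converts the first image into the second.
This is the original image given a subtle gaussian blur.

Shape edges and outlines are uniformly softened across the whole image.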